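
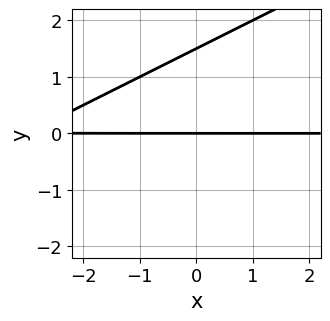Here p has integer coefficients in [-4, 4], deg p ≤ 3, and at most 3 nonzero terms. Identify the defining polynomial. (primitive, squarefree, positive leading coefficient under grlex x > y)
x*y - 2*y^2 + 3*y

(a) Degree: no degree-1 curve has this shape, so deg p = 2.
(b) From the axis intercepts and sections: it crosses the y-axis at the gridline y = 0; the visible x-axis segment lies entirely on the curve.
(c) Fitting integer coefficients to these (and the overall shape) gives p.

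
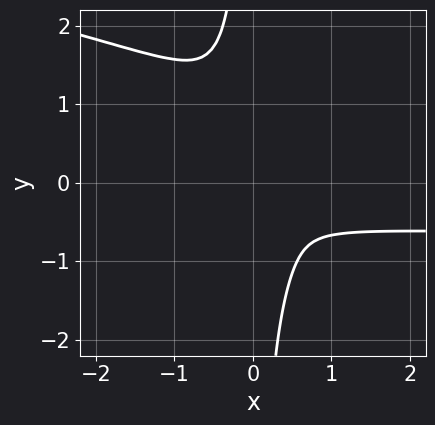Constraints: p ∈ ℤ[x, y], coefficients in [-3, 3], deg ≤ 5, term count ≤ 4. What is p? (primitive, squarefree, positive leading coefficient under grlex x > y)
deg p = 4.
The integer polynomial consistent with all of this is the stated p.

3*x*y^3 + 3*x^2*y + 2*x^2 + 2*y^2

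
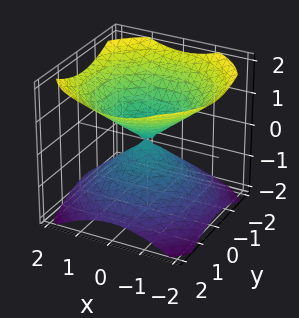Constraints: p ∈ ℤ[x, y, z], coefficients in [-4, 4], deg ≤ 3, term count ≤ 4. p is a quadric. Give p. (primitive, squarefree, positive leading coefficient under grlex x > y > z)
(a) The picture has 2 separate pieces.
(b) Degree: two nappes meeting at a single point; a quadric, so deg p = 2.
(c) Symmetries: mirror symmetry z ↦ −z ⇒ only even powers of z; the z-axis is an axis of rotation, so x and y enter only as x² + y².
(d) From the axis intercepts and sections: it meets the z-axis at z = 0 (among the integer gridlines); it meets the x-axis at x = 0 (among the integer gridlines).
(e) Putting this together gives p.

2*x^2 + 2*y^2 - 3*z^2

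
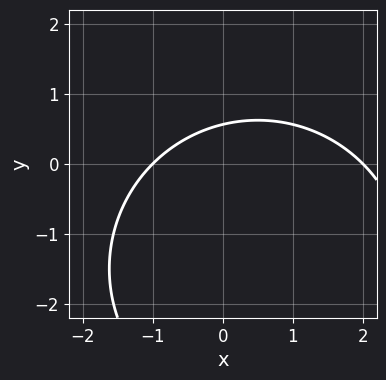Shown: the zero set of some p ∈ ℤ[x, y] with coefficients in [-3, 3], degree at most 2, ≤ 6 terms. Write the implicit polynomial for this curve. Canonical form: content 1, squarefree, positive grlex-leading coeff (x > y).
x^2 + y^2 - x + 3*y - 2

1. The degree is 2 — the shape is more complex than any degree-1 curve.
2. From the visible intercepts: among the integer gridlines, it crosses the x-axis at x ∈ {-1, 2}.
3. Solving for integer coefficients yields p as stated.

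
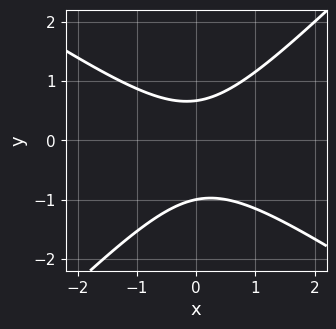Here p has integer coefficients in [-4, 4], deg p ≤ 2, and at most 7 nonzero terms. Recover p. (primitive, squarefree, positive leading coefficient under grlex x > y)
First, deg p = 2. The shape is more complex than any degree-1 curve.
Next, observable constraints: it crosses the y-axis at the gridline y = -1; no x-intercept at any integer in the box.
Finally, solving for integer coefficients yields p as stated.

2*x^2 + x*y - 3*y^2 - y + 2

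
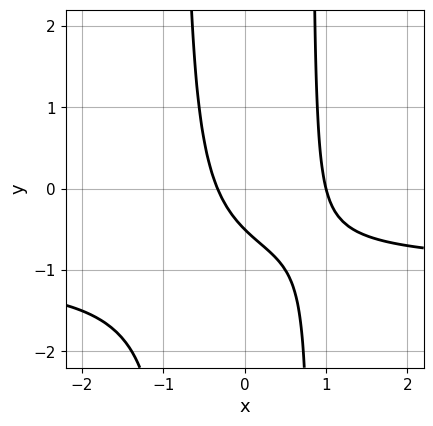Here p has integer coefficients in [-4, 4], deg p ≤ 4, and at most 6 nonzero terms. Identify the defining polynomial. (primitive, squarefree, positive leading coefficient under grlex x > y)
deg p = 3. A generic line meets the curve in up to 3 points.
From the axis intercepts and sections: it meets the x-axis at x = 1 (among the integer gridlines).
Putting this together gives p.

3*x^2*y + 3*x^2 - 2*x - 2*y - 1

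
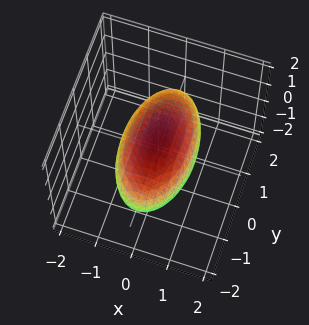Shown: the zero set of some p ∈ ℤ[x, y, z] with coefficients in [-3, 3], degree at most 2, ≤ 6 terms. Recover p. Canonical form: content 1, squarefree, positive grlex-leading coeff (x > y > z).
3*x^2 + y^2 + 3*z^2 - 3

1. Degree: bounded and convex; a quadric, so deg p = 2.
2. Symmetries: mirror symmetry y ↦ −y ⇒ only even powers of y; the x ↦ −x reflection is a symmetry, so x appears only in even powers; mirror symmetry z ↦ −z ⇒ only even powers of z.
3. From the axis intercepts and sections: among the integer gridlines, it crosses the z-axis at z ∈ {-1, 1}; among the integer gridlines, it crosses the x-axis at x ∈ {-1, 1}.
4. Together with the visible shape, these determine p as stated.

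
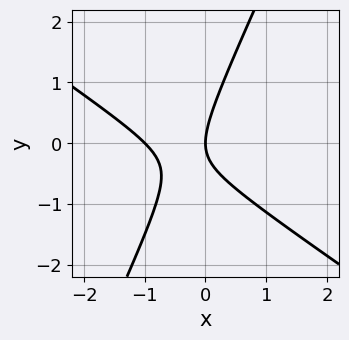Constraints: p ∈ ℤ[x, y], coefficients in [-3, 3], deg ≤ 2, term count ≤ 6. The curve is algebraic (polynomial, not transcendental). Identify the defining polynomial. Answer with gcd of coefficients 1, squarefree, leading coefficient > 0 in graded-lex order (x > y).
(a) Degree: no degree-1 curve has this shape, so deg p = 2.
(b) Reading off the gridlines: it crosses the y-axis at the gridline y = 0; the x-axis gridline crossings are at x ∈ {-1, 0}.
(c) These observations pin down the coefficients.

3*x^2 + 3*x*y - 2*y^2 + 3*x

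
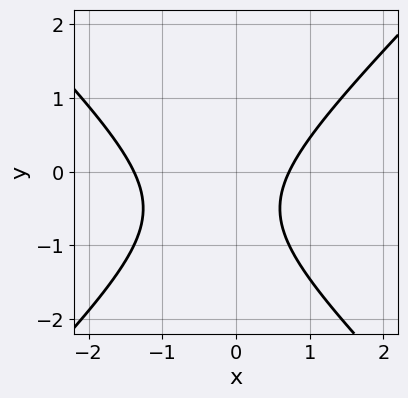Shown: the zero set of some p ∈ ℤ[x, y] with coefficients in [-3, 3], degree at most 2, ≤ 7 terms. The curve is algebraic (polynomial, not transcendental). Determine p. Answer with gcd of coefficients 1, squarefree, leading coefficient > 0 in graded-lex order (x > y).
3*x^2 - 3*y^2 + 2*x - 3*y - 3

(a) The degree is 2 — a generic line meets the curve in up to 2 points.
(b) Checking where it meets the axes: no y-intercept at any integer in the box.
(c) Together with the visible shape, these determine p as stated.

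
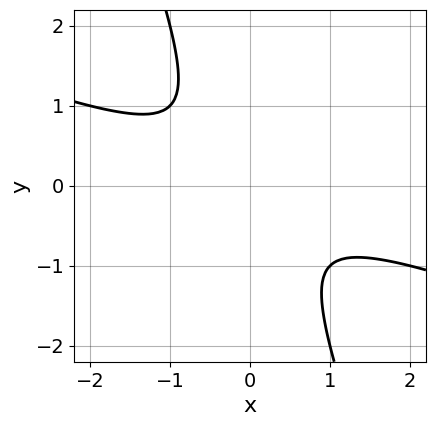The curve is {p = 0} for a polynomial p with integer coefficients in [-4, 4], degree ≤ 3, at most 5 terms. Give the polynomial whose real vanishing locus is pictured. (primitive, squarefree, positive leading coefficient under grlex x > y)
(a) deg p = 2. The shape is more complex than any degree-1 curve.
(b) Observable constraints: the curve avoids every integer y-axis point in the box; it misses every integer gridline on the x-axis.
(c) These observations pin down the coefficients.

x^2 + 3*x*y + y^2 + 1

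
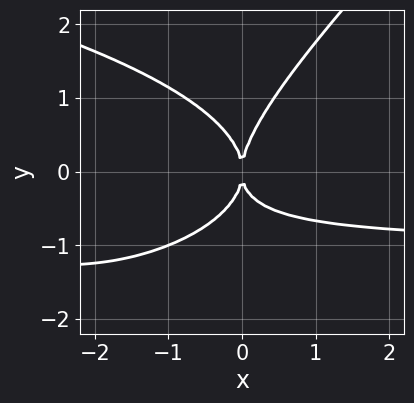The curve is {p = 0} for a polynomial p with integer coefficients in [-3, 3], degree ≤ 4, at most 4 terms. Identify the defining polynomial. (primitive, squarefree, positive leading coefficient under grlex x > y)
2*x*y^3 - 2*y^4 + 3*x^2*y + 3*x^2

Degree: a generic line meets the curve in up to 4 points, so deg p = 4.
Checking where it meets the axes: one x-axis crossing is at x = 0; one y-axis crossing is at y = 0.
Fitting integer coefficients to these (and the overall shape) gives p.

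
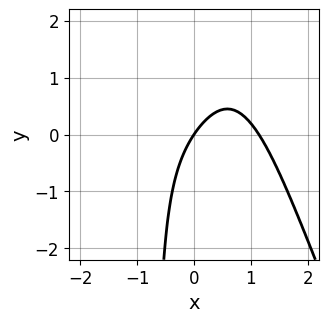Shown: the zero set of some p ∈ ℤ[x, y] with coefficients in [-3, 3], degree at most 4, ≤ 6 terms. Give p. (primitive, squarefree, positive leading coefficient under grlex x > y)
2*x^4 + x^3*y + 2*x*y - 3*x + 2*y

First, the degree is 4 — the shape is more complex than any degree-3 curve.
Next, from the axis intercepts and sections: one x-axis crossing is at x = 0; one y-axis crossing is at y = 0.
Finally, these observations pin down the coefficients.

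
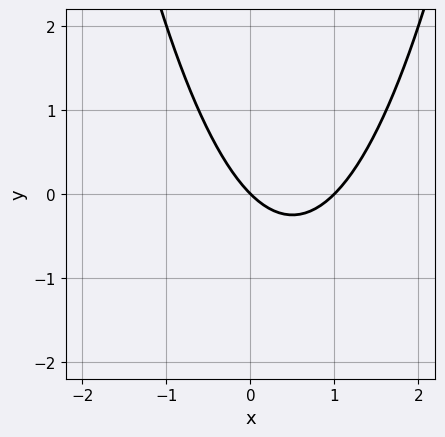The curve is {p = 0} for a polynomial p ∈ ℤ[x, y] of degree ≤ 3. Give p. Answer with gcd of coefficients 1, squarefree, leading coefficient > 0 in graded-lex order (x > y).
(a) deg p = 2.
(b) From the axis intercepts and sections: it meets the y-axis at y = 0 (among the integer gridlines); the x-axis gridline crossings are at x ∈ {0, 1}.
(c) Together with the visible shape, these determine p as stated.

x^2 - x - y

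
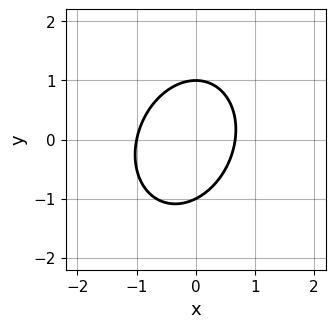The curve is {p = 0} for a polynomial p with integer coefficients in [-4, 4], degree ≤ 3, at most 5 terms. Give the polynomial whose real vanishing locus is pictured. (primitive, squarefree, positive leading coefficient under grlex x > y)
3*x^2 - x*y + 2*y^2 + x - 2

(a) The degree is 2 — no degree-1 curve has this shape.
(b) From the axis intercepts and sections: it meets the x-axis at x = -1 (among the integer gridlines); among the integer gridlines, it crosses the y-axis at y ∈ {-1, 1}.
(c) Fitting integer coefficients to these (and the overall shape) gives p.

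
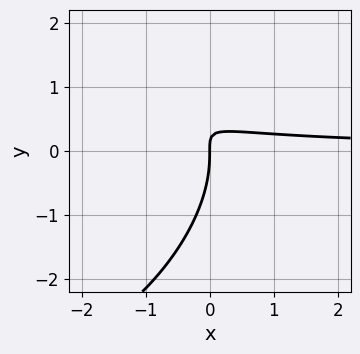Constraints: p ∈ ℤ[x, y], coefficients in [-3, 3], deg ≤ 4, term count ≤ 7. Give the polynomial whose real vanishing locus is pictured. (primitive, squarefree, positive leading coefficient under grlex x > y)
The degree is 3 — the shape is more complex than any degree-2 curve.
Checking where it meets the axes: it crosses the y-axis at the gridline y = 0; it crosses the x-axis at the gridline x = 0.
Fitting integer coefficients to these (and the overall shape) gives p.

x^2*y - x*y^2 + y^3 + 3*x*y - x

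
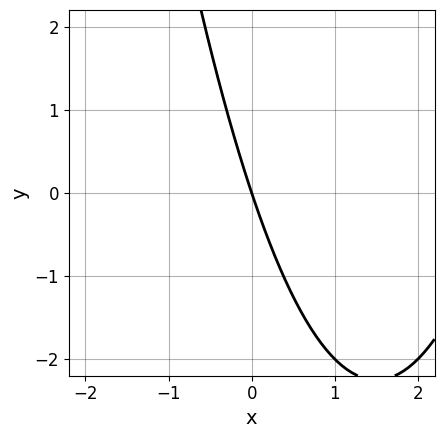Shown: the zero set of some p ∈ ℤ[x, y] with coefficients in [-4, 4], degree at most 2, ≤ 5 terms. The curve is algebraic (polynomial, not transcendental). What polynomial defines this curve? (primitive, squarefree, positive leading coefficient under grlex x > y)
x^2 - 3*x - y

First, degree: no degree-1 curve has this shape, so deg p = 2.
Next, from the visible intercepts: one y-axis crossing is at y = 0; one x-axis crossing is at x = 0.
Finally, solving for integer coefficients yields p as stated.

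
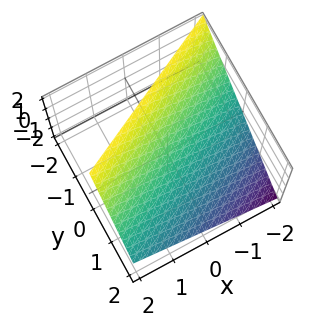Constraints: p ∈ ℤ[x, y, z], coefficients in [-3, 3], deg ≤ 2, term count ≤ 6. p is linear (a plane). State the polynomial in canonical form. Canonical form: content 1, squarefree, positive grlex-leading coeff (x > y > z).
(a) deg p = 1.
(b) Reading off the gridlines: it meets the x-axis at x = -2 (among the integer gridlines); it crosses the y-axis at the gridline y = 1; it crosses the z-axis at the gridline z = 1.
(c) Matching integer coefficients to the picture gives p.

x - 2*y - 2*z + 2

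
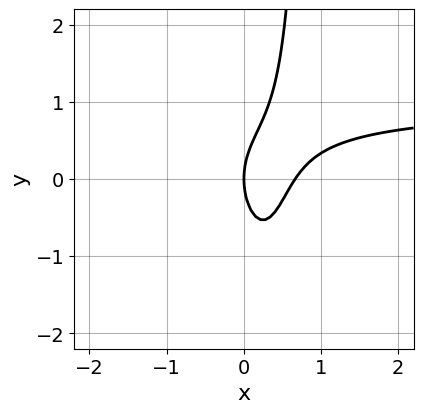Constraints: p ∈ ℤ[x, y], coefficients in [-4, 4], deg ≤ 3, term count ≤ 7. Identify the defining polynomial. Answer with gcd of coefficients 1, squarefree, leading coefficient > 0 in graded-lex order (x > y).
3*x^2*y + x*y^2 - 3*x^2 - y^2 + 2*x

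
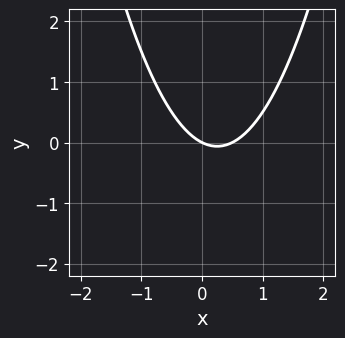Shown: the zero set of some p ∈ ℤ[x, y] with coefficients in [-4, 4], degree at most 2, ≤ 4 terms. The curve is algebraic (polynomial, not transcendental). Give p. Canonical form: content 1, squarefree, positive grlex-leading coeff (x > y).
2*x^2 - x - 2*y

Degree: no degree-1 curve has this shape, so deg p = 2.
Against the integer gridlines: it crosses the y-axis at the gridline y = 0; it meets the x-axis at x = 0 (among the integer gridlines).
Assembling these constraints gives the stated polynomial.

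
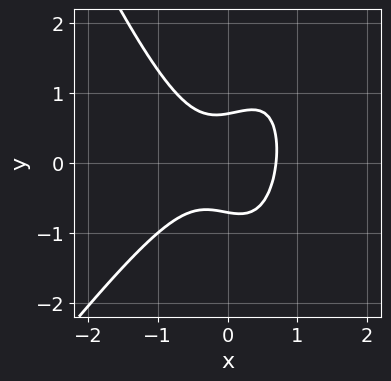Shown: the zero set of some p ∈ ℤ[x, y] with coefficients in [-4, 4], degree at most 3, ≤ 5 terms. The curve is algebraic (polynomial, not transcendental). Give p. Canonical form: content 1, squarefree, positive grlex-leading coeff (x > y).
First, degree: a generic line meets the curve in up to 3 points, so deg p = 3.
Finally, matching integer coefficients to the picture gives p.

3*x^3 - x^2*y - x*y^2 + 2*y^2 - 1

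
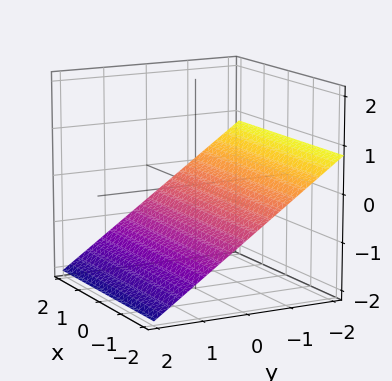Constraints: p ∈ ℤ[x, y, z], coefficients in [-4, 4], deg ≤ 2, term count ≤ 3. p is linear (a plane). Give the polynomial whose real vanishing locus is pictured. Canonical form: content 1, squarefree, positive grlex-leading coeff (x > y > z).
2*y + 3*z + 2

(a) The degree is 1 — the surface is flat (a plane).
(b) Against the integer gridlines: it misses every integer gridline on the x-axis; one y-axis crossing is at y = -1.
(c) Solving for integer coefficients yields p as stated.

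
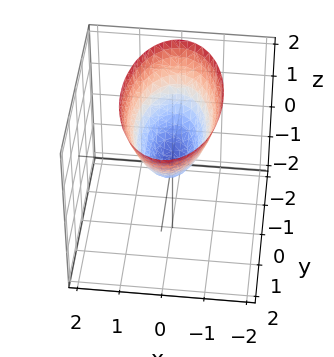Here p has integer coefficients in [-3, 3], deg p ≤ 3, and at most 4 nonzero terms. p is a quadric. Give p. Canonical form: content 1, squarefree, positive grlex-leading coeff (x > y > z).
3*x^2 + y^2 - 2*z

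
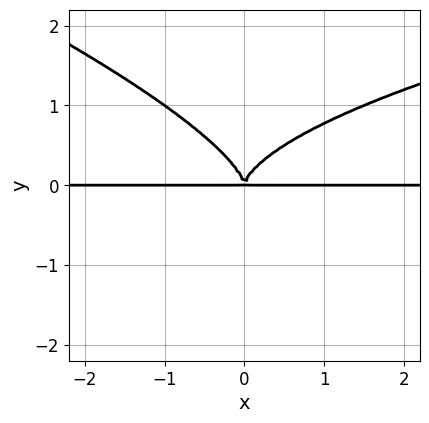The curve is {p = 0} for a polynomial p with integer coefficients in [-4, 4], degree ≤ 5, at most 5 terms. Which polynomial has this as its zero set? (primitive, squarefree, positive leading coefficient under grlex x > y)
x*y^3 + 3*y^4 - 2*x^2*y

1. The degree is 4 — no degree-3 curve has this shape.
2. From the visible intercepts: the visible x-axis segment lies entirely on the curve.
3. Matching integer coefficients to the picture gives p.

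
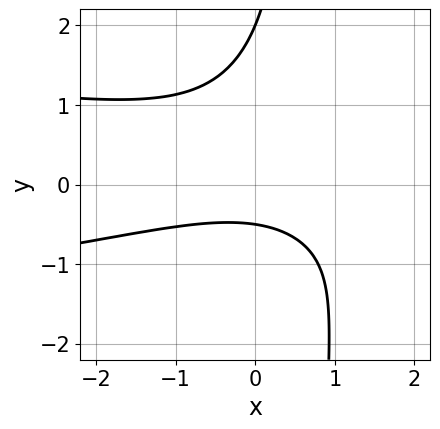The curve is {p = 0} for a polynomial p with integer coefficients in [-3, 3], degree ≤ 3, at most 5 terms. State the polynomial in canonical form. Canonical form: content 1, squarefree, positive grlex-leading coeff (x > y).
(a) deg p = 3.
(b) Observable constraints: the curve avoids every integer x-axis point in the box; it crosses the y-axis at the gridline y = 2.
(c) Together with the visible shape, these determine p as stated.

3*x*y^2 + x^2 - 2*y^2 + 3*y + 2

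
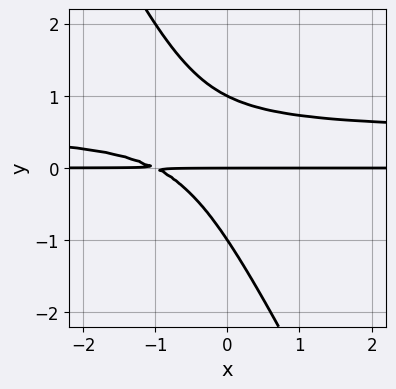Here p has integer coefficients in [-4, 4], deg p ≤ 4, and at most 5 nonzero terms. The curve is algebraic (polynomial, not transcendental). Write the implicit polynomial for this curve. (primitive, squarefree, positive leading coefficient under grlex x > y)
2*x*y^2 + y^3 - x*y - y

First, the degree is 3 — the shape is more complex than any degree-2 curve.
Next, from the axis intercepts and sections: the y-axis gridline crossings are at y ∈ {-1, 0, 1}; every point of the x-axis in the box is on the curve.
Finally, assembling these constraints gives the stated polynomial.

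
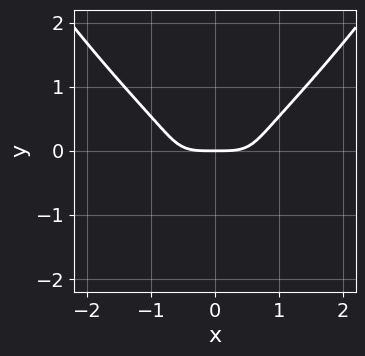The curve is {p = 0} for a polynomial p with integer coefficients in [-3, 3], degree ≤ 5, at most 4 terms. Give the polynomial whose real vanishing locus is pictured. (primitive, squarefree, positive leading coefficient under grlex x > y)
First, the degree is 4 — no degree-3 curve has this shape.
Next, symmetries: mirror symmetry x ↦ −x ⇒ only even powers of x.
Next, from the visible intercepts: one x-axis crossing is at x = 0; one y-axis crossing is at y = 0.
Finally, the integer polynomial consistent with all of this is the stated p.

x^4 - 3*y^3 - y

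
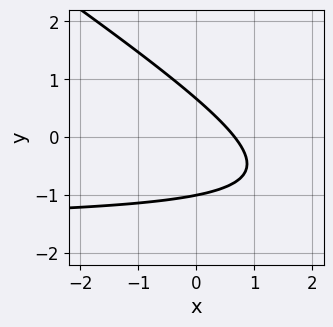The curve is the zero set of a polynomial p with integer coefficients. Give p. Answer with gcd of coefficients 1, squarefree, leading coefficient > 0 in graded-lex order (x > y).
First, the degree is 2 — no degree-1 curve has this shape.
Next, from the visible intercepts: it meets the y-axis at y = -1 (among the integer gridlines).
Finally, matching integer coefficients to the picture gives p.

2*x*y + 3*y^2 + 3*x + y - 2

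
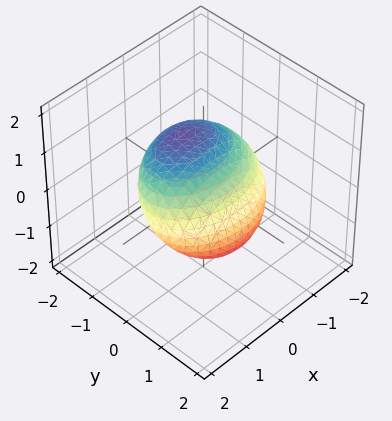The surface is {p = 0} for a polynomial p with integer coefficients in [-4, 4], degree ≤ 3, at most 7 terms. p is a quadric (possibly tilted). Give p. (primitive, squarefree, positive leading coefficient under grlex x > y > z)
x^2 + 2*y^2 + 2*y*z + 2*z^2 - 2

Degree: the shape is more complex than any degree-1 surface, so deg p = 2.
Checking where it meets the axes: the z-axis gridline crossings are at z ∈ {-1, 1}; among the integer gridlines, it crosses the y-axis at y ∈ {-1, 1}.
These observations pin down the coefficients.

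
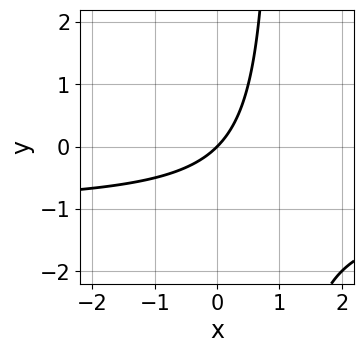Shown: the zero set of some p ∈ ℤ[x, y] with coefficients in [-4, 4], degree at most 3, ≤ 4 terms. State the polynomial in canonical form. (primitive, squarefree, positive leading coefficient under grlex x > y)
1. deg p = 2. A generic line meets the curve in up to 2 points.
2. Observable constraints: it crosses the x-axis at the gridline x = 0; it crosses the y-axis at the gridline y = 0.
3. Solving for integer coefficients yields p as stated.

x*y + x - y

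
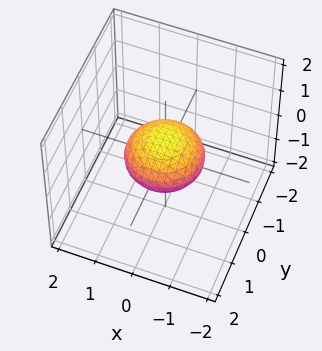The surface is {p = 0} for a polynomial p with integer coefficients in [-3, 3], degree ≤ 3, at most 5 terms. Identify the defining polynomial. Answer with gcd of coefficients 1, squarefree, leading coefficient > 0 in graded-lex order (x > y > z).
x^2 + y^2 + 2*z^2 - 1

Degree: a closed, bounded, convex surface; a quadric, so deg p = 2.
By symmetry, the z-axis is an axis of rotation, so x and y enter only as x² + y²; mirror symmetry z ↦ −z ⇒ only even powers of z.
Checking where it meets the axes: the y-axis gridline crossings are at y ∈ {-1, 1}; a circular section at z = 0 has radius exactly 1; the x-axis gridline crossings are at x ∈ {-1, 1}.
Matching integer coefficients to the picture gives p.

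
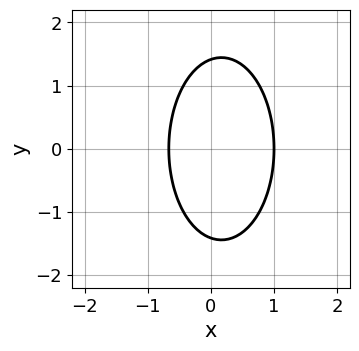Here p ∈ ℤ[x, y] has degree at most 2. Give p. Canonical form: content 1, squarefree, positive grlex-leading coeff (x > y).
First, degree: a generic line meets the curve in up to 2 points, so deg p = 2.
Then, symmetries: it's symmetric under y → −y, forcing even powers of y.
Next, reading off the gridlines: it meets the x-axis at x = 1 (among the integer gridlines).
Finally, fitting integer coefficients to these (and the overall shape) gives p.

3*x^2 + y^2 - x - 2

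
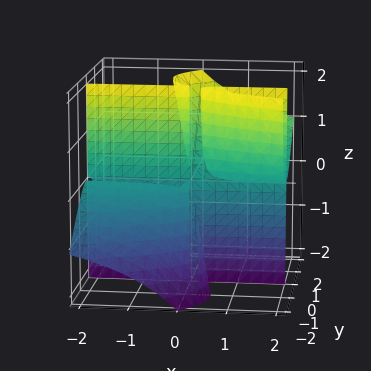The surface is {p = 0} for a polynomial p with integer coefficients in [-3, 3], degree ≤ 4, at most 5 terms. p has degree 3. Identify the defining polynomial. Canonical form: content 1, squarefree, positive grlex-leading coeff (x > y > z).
x*y*z - y^3 + y^2*z

First, I count 2 distinct pieces. Treating them together as one polynomial.
Next, deg p = 3. A generic line meets the surface in up to 3 points.
Next, observable constraints: every point of the z-axis in the box is on the surface; the visible x-axis segment lies entirely on the surface; it crosses the y-axis at the gridline y = 0.
Finally, solving for integer coefficients yields p as stated.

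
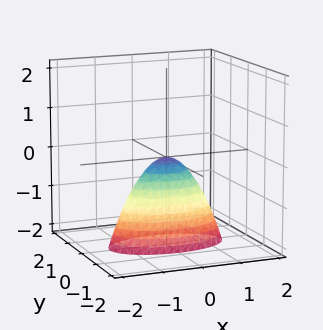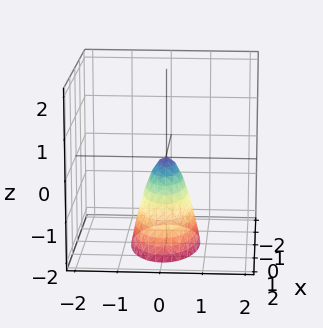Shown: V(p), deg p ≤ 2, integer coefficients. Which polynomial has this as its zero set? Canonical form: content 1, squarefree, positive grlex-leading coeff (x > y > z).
First, the degree is 2 — a single bowl opening along one axis; a quadric.
Then, symmetries: the x ↦ −x reflection is a symmetry, so x appears only in even powers; it's symmetric under y → −y, forcing even powers of y.
Next, from the visible intercepts: it crosses the x-axis at the gridline x = 0; it meets the z-axis at z = 0 (among the integer gridlines); it meets the y-axis at y = 0 (among the integer gridlines).
Finally, the integer polynomial consistent with all of this is the stated p.

x^2 + 3*y^2 + z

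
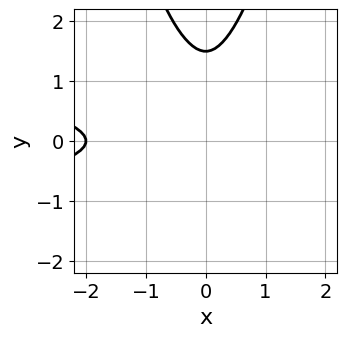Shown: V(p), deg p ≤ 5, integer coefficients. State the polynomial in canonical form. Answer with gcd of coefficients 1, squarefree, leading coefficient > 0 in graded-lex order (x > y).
3*x^2*y^2 + x^3 - 2*y^3 + 2*x^2 + 3*y^2

1. Degree: no degree-3 curve has this shape, so deg p = 4.
2. Against the integer gridlines: it meets the x-axis at x = -2 (among the integer gridlines).
3. These observations pin down the coefficients.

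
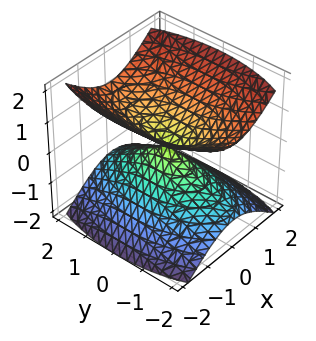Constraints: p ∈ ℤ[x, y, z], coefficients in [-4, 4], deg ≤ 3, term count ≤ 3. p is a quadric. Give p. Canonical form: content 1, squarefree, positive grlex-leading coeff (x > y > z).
First, I count 2 distinct pieces. Treating them together as one polynomial.
Then, deg p = 2. A double cone through the origin; a quadric.
Next, symmetries: the x ↦ −x reflection is a symmetry, so x appears only in even powers; mirror symmetry y ↦ −y ⇒ only even powers of y; mirror symmetry z ↦ −z ⇒ only even powers of z.
Then, against the integer gridlines: it crosses the x-axis at the gridline x = 0; one y-axis crossing is at y = 0; it meets the z-axis at z = 0 (among the integer gridlines).
Finally, the integer polynomial consistent with all of this is the stated p.

3*x^2 + y^2 - 3*z^2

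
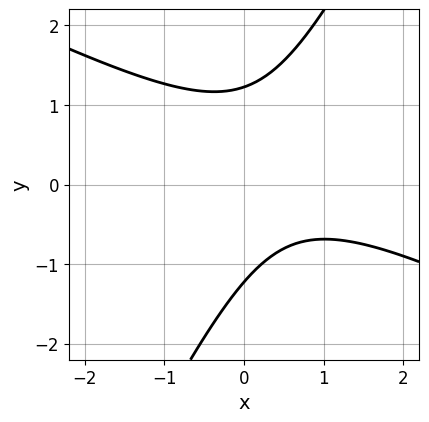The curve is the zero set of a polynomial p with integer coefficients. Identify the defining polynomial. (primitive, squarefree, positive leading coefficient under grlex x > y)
(a) The degree is 2 — the shape is more complex than any degree-1 curve.
(b) From the visible intercepts: it misses every integer gridline on the x-axis.
(c) Putting this together gives p.

2*x^2 + 3*x*y - 2*y^2 - 2*x + 3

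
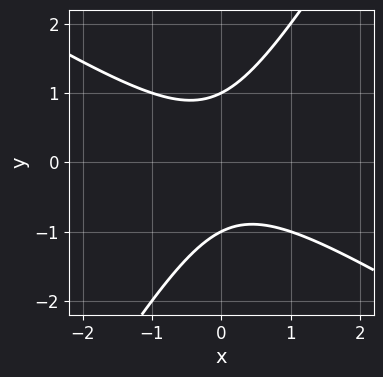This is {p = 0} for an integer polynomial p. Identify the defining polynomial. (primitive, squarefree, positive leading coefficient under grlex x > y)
deg p = 2. A generic line meets the curve in up to 2 points.
Checking where it meets the axes: the y-axis gridline crossings are at y ∈ {-1, 1}; the curve avoids every integer x-axis point in the box.
Together with the visible shape, these determine p as stated.

x^2 + x*y - y^2 + 1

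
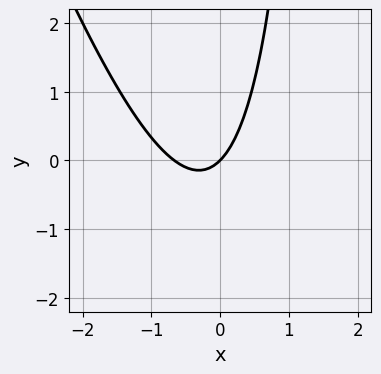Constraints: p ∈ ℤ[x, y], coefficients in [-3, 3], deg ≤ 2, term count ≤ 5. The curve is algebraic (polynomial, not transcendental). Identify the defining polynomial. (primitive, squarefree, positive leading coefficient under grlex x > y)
3*x^2 + x*y + 2*x - 2*y

The degree is 2 — a generic line meets the curve in up to 2 points.
Observable constraints: it meets the y-axis at y = 0 (among the integer gridlines); it meets the x-axis at x = 0 (among the integer gridlines).
The integer polynomial consistent with all of this is the stated p.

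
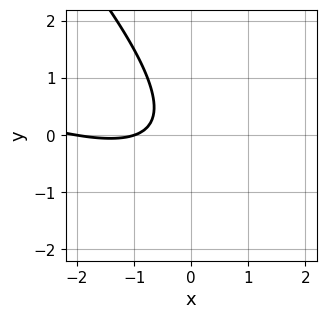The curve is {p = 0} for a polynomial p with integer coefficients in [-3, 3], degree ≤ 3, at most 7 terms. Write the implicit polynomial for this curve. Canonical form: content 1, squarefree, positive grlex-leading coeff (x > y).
x^2 + 3*x*y + 2*y^2 + 3*x + 2

(a) deg p = 2. The shape is more complex than any degree-1 curve.
(b) Against the integer gridlines: among the integer gridlines, it crosses the x-axis at x ∈ {-2, -1}; it misses every integer gridline on the y-axis.
(c) These observations pin down the coefficients.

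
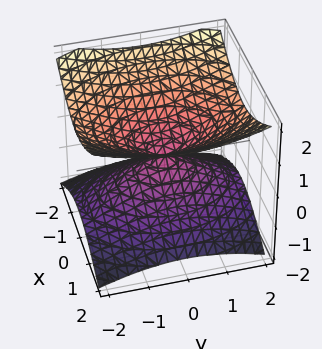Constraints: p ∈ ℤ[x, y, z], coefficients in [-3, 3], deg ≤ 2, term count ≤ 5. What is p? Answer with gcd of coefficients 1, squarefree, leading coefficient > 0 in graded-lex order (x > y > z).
2*x^2 + y^2 - 3*z^2

(a) deg p = 2. Two nappes meeting at a single point; a quadric.
(b) Symmetries: mirror symmetry x ↦ −x ⇒ only even powers of x; the y ↦ −y reflection is a symmetry, so y appears only in even powers; mirror symmetry z ↦ −z ⇒ only even powers of z.
(c) Reading off the gridlines: one y-axis crossing is at y = 0; one z-axis crossing is at z = 0; it crosses the x-axis at the gridline x = 0.
(d) Matching integer coefficients to the picture gives p.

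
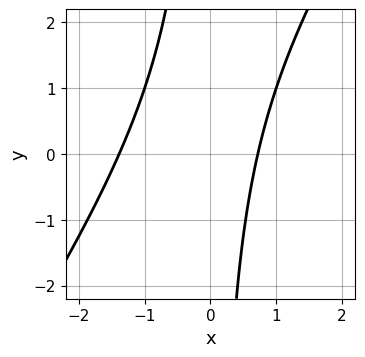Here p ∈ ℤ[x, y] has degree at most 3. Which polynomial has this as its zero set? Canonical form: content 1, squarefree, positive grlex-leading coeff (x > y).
deg p = 2. The shape is more complex than any degree-1 curve.
Checking where it meets the axes: no y-intercept at any integer in the box.
Together with the visible shape, these determine p as stated.

3*x^2 - 2*x*y + 2*x - 3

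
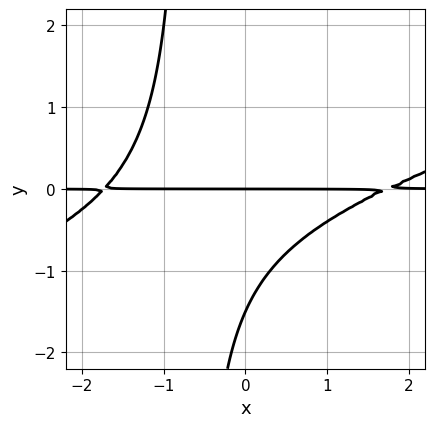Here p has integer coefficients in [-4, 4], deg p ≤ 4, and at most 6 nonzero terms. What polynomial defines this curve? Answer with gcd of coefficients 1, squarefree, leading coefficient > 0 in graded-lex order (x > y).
x^2*y - 3*x*y^2 - 2*y^2 - 3*y

First, degree: no degree-2 curve has this shape, so deg p = 3.
Next, reading off the gridlines: it crosses the y-axis at the gridline y = 0; every point of the x-axis in the box is on the curve.
Finally, together with the visible shape, these determine p as stated.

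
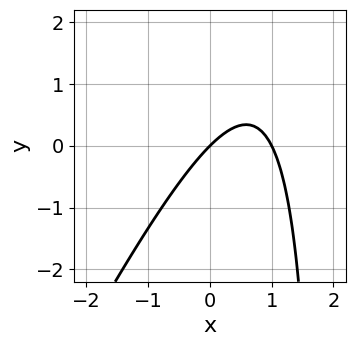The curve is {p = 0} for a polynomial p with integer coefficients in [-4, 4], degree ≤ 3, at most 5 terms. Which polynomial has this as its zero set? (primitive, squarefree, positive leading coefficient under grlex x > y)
The degree is 2 — no degree-1 curve has this shape.
Reading off the gridlines: one y-axis crossing is at y = 0; among the integer gridlines, it crosses the x-axis at x ∈ {0, 1}.
The integer polynomial consistent with all of this is the stated p.

2*x^2 - x*y - 2*x + 2*y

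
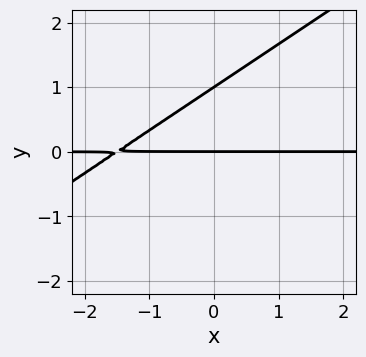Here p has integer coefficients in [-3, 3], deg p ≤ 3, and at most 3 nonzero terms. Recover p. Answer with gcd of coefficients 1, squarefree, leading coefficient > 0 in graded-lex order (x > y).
(a) The degree is 2 — a generic line meets the curve in up to 2 points.
(b) Observable constraints: every point of the x-axis in the box is on the curve; among the integer gridlines, it crosses the y-axis at y ∈ {0, 1}.
(c) Matching integer coefficients to the picture gives p.

2*x*y - 3*y^2 + 3*y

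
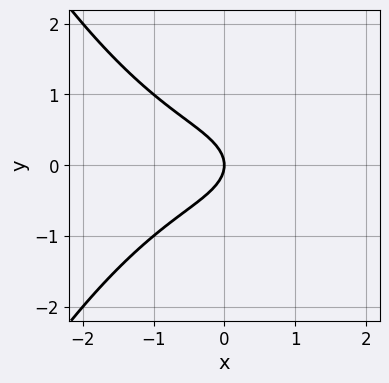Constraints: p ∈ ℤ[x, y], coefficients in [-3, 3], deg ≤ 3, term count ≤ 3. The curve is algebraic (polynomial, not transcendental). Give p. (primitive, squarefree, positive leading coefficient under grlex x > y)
x^3 + 3*y^2 + 2*x

First, the degree is 3 — no degree-2 curve has this shape.
Then, symmetries: the y ↦ −y reflection is a symmetry, so y appears only in even powers.
Then, observable constraints: one x-axis crossing is at x = 0; one y-axis crossing is at y = 0.
Finally, the integer polynomial consistent with all of this is the stated p.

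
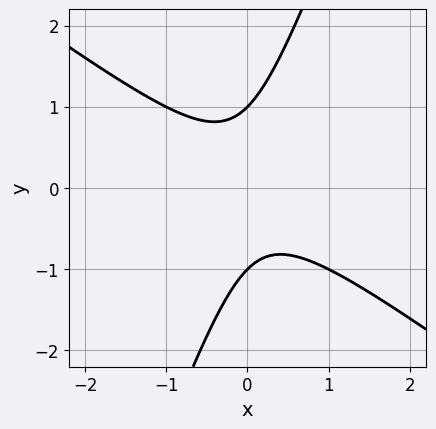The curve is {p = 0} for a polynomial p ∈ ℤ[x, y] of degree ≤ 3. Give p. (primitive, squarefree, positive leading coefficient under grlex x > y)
2*x^2 + 2*x*y - y^2 + 1

First, degree: the shape is more complex than any degree-1 curve, so deg p = 2.
Next, from the visible intercepts: the y-axis gridline crossings are at y ∈ {-1, 1}; no x-intercept at any integer in the box.
Finally, assembling these constraints gives the stated polynomial.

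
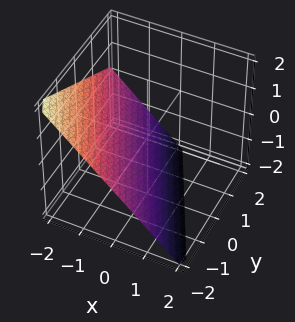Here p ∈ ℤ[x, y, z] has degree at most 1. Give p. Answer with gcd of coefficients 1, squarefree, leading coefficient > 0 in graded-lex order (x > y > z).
(a) deg p = 1. The surface is flat (a plane).
(b) Against the integer gridlines: it crosses the z-axis at the gridline z = -1; it crosses the x-axis at the gridline x = -1; it meets the y-axis at y = -2 (among the integer gridlines).
(c) The integer polynomial consistent with all of this is the stated p.

2*x + y + 2*z + 2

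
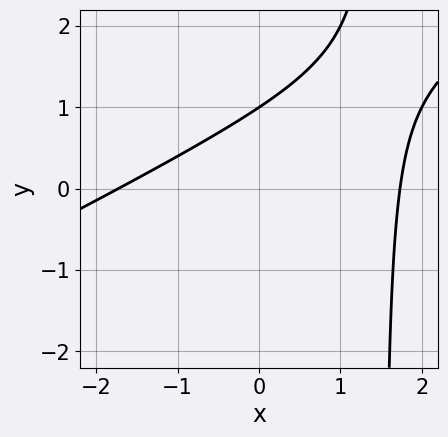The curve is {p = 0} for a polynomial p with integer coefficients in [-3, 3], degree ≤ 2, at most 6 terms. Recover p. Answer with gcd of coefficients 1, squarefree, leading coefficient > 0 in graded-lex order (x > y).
1. Degree: no degree-1 curve has this shape, so deg p = 2.
2. Checking where it meets the axes: one y-axis crossing is at y = 1.
3. The integer polynomial consistent with all of this is the stated p.

x^2 - 2*x*y + 3*y - 3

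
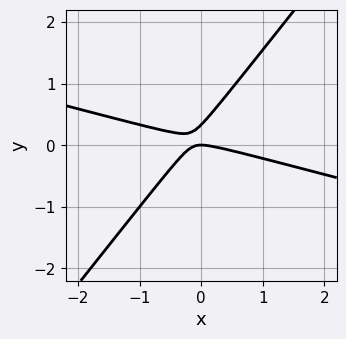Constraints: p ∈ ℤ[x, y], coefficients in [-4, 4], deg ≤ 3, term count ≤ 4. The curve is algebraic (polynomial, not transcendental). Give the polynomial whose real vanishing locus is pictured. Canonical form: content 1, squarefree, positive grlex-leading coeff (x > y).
deg p = 2.
Observable constraints: it meets the y-axis at y = 0 (among the integer gridlines); it crosses the x-axis at the gridline x = 0.
Assembling these constraints gives the stated polynomial.

x^2 + 3*x*y - 3*y^2 + y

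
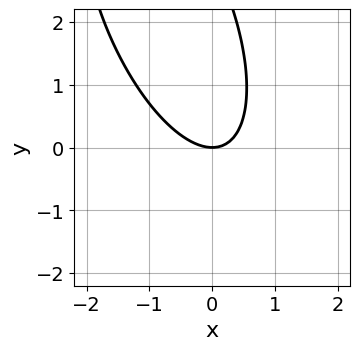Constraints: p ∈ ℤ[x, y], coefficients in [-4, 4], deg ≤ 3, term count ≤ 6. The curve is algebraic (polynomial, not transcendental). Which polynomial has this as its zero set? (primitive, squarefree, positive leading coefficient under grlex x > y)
3*x^2 + 2*x*y + y^2 - 3*y

(a) The degree is 2 — the shape is more complex than any degree-1 curve.
(b) Reading off the gridlines: one y-axis crossing is at y = 0; it meets the x-axis at x = 0 (among the integer gridlines).
(c) Assembling these constraints gives the stated polynomial.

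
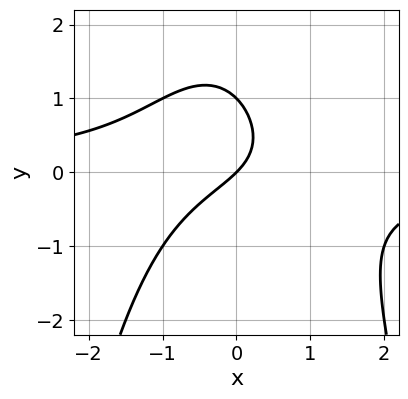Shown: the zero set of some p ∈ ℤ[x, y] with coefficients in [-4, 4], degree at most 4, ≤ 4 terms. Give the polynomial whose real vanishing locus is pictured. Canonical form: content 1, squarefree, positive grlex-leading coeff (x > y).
Degree: no degree-2 curve has this shape, so deg p = 3.
Checking where it meets the axes: it crosses the x-axis at the gridline x = 0; the y-axis gridline crossings are at y ∈ {0, 1}.
Putting this together gives p.

x^2*y + y^2 + x - y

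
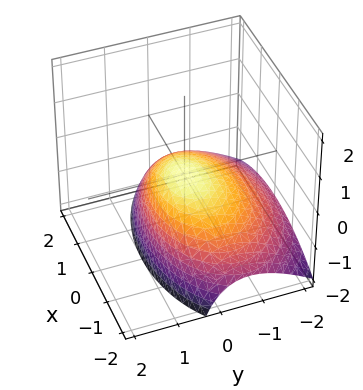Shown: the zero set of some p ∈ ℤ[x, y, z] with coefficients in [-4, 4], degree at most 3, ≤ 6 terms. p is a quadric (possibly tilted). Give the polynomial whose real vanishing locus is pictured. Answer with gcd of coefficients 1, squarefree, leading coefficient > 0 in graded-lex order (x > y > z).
x^2 + 2*y^2 - 2*y*z + 3*z

deg p = 2. No degree-1 surface has this shape.
Checking where it meets the axes: it meets the z-axis at z = 0 (among the integer gridlines); it meets the y-axis at y = 0 (among the integer gridlines); it crosses the x-axis at the gridline x = 0.
Together with the visible shape, these determine p as stated.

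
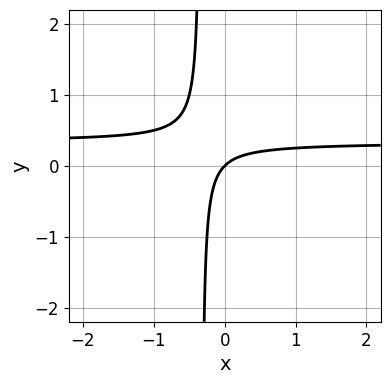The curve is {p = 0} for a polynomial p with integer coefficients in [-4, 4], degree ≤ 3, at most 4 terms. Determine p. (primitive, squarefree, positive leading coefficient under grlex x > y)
3*x*y - x + y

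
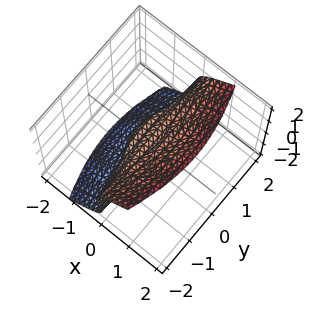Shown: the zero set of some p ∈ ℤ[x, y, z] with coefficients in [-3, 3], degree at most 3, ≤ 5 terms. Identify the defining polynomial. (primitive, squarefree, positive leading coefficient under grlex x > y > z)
First, degree: the shape is more complex than any degree-2 surface, so deg p = 3.
Then, from the axis intercepts and sections: every point of the y-axis in the box is on the surface; one z-axis crossing is at z = 0; it crosses the x-axis at the gridline x = 0.
Finally, together with the visible shape, these determine p as stated.

3*x^3 + 2*x*y^2 + 2*x*z^2 - 3*z^3 + 2*z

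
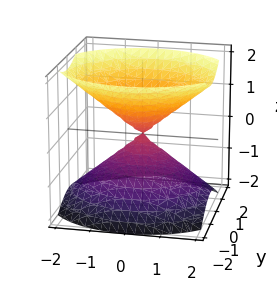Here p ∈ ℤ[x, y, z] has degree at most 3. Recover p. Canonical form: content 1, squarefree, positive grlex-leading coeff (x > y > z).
First, there are 2 components. They look like related sheets of one shape, so recover p as a whole.
Then, the degree is 2 — two nappes meeting at a single point; a quadric.
Then, symmetries: mirror symmetry z ↦ −z ⇒ only even powers of z; it's symmetric under y → −y, forcing even powers of y; the x ↦ −x reflection is a symmetry, so x appears only in even powers.
Then, from the visible intercepts: one y-axis crossing is at y = 0; it crosses the x-axis at the gridline x = 0; one z-axis crossing is at z = 0.
Finally, these observations pin down the coefficients.

2*x^2 + 3*y^2 - 3*z^2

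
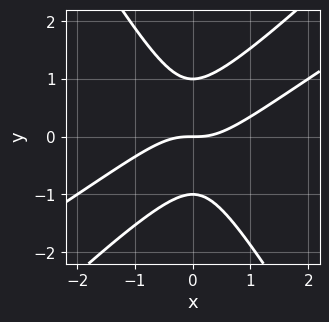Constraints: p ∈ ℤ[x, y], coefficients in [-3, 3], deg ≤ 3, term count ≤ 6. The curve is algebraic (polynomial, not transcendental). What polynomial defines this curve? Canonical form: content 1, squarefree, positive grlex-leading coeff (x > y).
x^3 - 2*x^2*y + y^3 - y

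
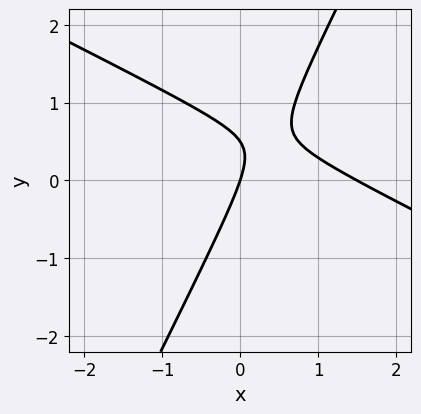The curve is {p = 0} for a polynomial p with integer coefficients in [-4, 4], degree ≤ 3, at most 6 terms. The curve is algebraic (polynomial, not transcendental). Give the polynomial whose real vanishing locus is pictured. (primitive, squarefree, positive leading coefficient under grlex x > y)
2*x^2 + 3*x*y - 2*y^2 - 3*x + y

(a) Degree: no degree-1 curve has this shape, so deg p = 2.
(b) From the visible intercepts: one y-axis crossing is at y = 0; it meets the x-axis at x = 0 (among the integer gridlines).
(c) Matching integer coefficients to the picture gives p.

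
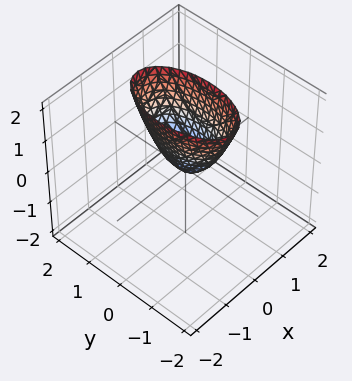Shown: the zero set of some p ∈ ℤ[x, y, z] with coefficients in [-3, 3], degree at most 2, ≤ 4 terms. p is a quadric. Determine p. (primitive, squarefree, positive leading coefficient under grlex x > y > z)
First, deg p = 2. A single bowl opening along one axis; a quadric.
Next, symmetries: mirror symmetry y ↦ −y ⇒ only even powers of y; it's symmetric under x → −x, forcing even powers of x.
Then, from the axis intercepts and sections: it meets the y-axis at y = 0 (among the integer gridlines); it meets the x-axis at x = 0 (among the integer gridlines).
Finally, matching integer coefficients to the picture gives p.

3*x^2 + y^2 - z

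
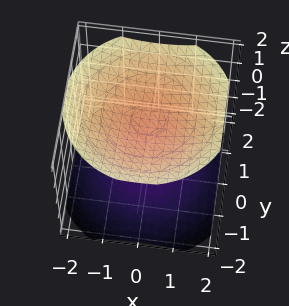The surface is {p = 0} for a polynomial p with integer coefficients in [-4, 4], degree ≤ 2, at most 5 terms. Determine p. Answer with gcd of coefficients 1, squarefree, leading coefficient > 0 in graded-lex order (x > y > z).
x^2 + y^2 - 2*z^2 + 3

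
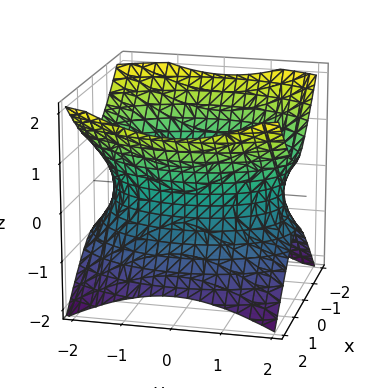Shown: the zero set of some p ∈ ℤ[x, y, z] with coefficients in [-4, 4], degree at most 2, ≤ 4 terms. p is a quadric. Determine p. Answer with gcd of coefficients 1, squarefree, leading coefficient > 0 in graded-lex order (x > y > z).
(a) Degree: one connected sheet with a waist; a quadric, so deg p = 2.
(b) Symmetries: it's symmetric under y → −y, forcing even powers of y; mirror symmetry x ↦ −x ⇒ only even powers of x; mirror symmetry z ↦ −z ⇒ only even powers of z.
(c) Reading off the gridlines: it misses every integer gridline on the z-axis.
(d) Assembling these constraints gives the stated polynomial.

2*x^2 + y^2 - 2*z^2 - 3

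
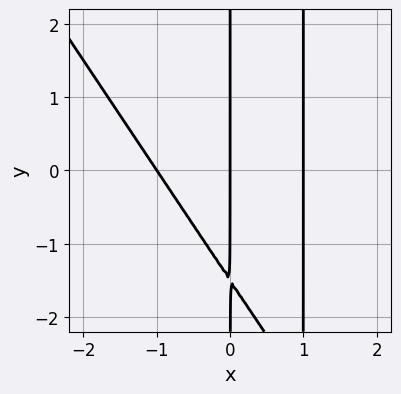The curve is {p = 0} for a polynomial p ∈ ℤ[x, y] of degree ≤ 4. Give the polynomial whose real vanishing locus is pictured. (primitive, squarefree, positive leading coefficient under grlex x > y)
3*x^3 + 2*x^2*y - 2*x*y - 3*x

(a) deg p = 3.
(b) Reading off the gridlines: every point of the y-axis in the box is on the curve; among the integer gridlines, it crosses the x-axis at x ∈ {-1, 0, 1}.
(c) Together with the visible shape, these determine p as stated.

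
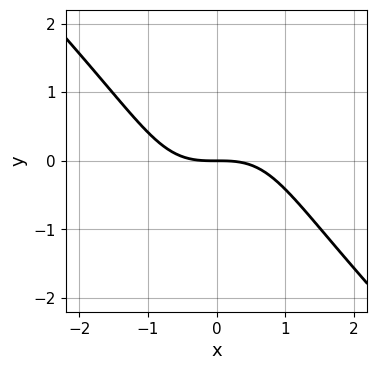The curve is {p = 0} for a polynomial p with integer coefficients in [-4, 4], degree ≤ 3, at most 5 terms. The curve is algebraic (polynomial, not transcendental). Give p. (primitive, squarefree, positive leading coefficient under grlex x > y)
x^3 - x*y^2 + 2*y

First, deg p = 3. The shape is more complex than any degree-2 curve.
Then, from the visible intercepts: one x-axis crossing is at x = 0; it meets the y-axis at y = 0 (among the integer gridlines).
Finally, putting this together gives p.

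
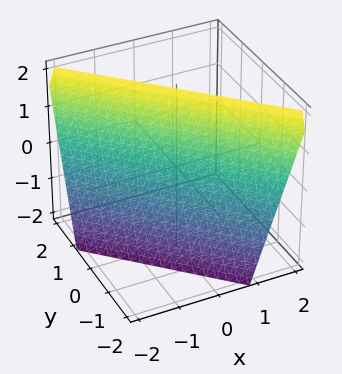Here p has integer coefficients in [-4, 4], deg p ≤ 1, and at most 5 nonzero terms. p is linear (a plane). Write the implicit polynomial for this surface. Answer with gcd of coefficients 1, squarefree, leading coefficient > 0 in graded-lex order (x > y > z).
3*x + 3*y - z + 2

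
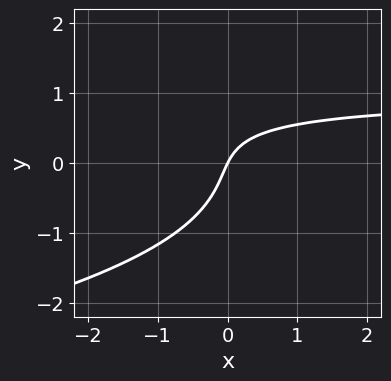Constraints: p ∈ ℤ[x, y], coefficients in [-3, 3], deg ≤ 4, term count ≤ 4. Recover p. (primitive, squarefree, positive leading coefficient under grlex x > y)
2*y^3 + 2*x*y - 2*x + y

(a) Degree: the shape is more complex than any degree-2 curve, so deg p = 3.
(b) Against the integer gridlines: one y-axis crossing is at y = 0; it meets the x-axis at x = 0 (among the integer gridlines).
(c) Fitting integer coefficients to these (and the overall shape) gives p.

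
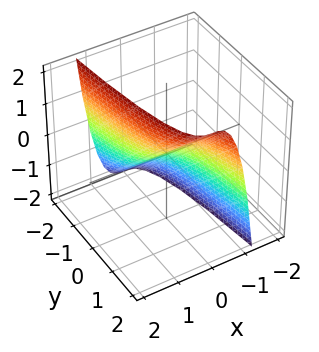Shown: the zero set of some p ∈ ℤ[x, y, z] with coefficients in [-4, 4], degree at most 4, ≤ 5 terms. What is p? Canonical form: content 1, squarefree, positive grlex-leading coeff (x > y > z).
First, degree: no degree-2 surface has this shape, so deg p = 3.
Next, reading off the gridlines: one x-axis crossing is at x = 0; it meets the z-axis at z = 0 (among the integer gridlines).
Finally, the integer polynomial consistent with all of this is the stated p.

2*x^3 + y - z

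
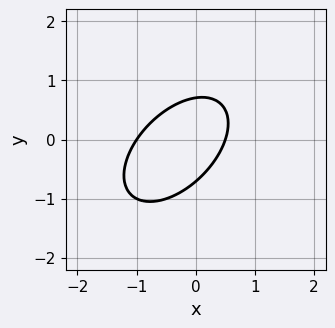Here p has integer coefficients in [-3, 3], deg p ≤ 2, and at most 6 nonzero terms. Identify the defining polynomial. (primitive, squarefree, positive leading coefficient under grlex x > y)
2*x^2 - 2*x*y + 2*y^2 + x - 1

The degree is 2 — a generic line meets the curve in up to 2 points.
From the axis intercepts and sections: it crosses the x-axis at the gridline x = -1.
Putting this together gives p.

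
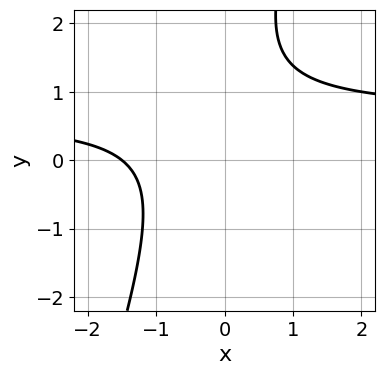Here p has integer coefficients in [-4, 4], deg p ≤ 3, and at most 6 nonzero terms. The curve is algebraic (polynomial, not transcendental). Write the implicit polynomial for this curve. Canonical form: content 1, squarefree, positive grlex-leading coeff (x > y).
1. The degree is 2 — a generic line meets the curve in up to 2 points.
2. From the axis intercepts and sections: the curve avoids every integer y-axis point in the box.
3. Fitting integer coefficients to these (and the overall shape) gives p.

3*x*y - y^2 - 2*x + 2*y - 3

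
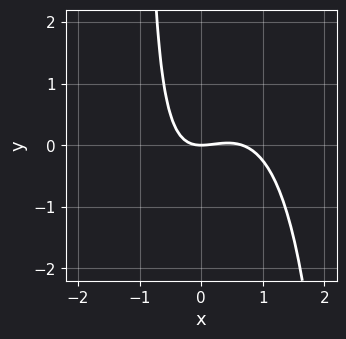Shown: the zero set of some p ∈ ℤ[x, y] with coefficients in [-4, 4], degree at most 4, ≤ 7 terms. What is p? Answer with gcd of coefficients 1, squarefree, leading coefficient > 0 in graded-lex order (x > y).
1. deg p = 3. No degree-2 curve has this shape.
2. Observable constraints: one x-axis crossing is at x = 0; it meets the y-axis at y = 0 (among the integer gridlines).
3. Together with the visible shape, these determine p as stated.

3*x^3 - x^2*y - 2*x^2 + 2*x*y + 3*y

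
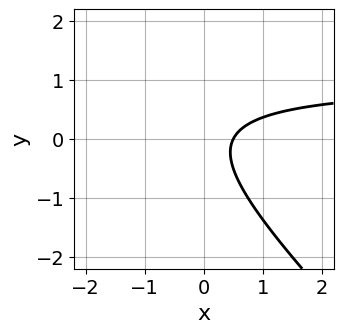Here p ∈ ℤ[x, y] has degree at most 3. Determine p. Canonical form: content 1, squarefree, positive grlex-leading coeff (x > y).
2*x*y + 2*y^2 - 2*x + 1

(a) Degree: the shape is more complex than any degree-1 curve, so deg p = 2.
(b) Against the integer gridlines: no y-intercept at any integer in the box.
(c) Together with the visible shape, these determine p as stated.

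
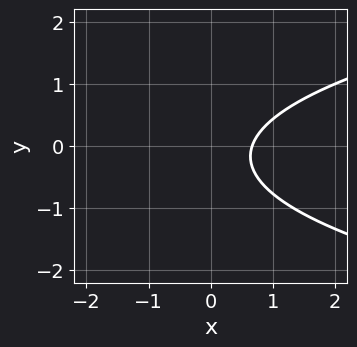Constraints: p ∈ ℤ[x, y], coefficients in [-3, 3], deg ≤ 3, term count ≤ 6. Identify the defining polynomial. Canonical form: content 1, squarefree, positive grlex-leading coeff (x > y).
The degree is 2 — a generic line meets the curve in up to 2 points.
From the visible intercepts: no y-intercept at any integer in the box.
Fitting integer coefficients to these (and the overall shape) gives p.

3*y^2 - 3*x + y + 2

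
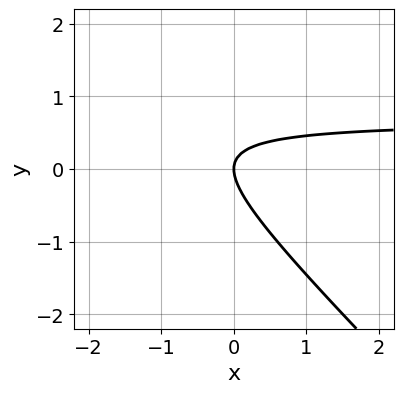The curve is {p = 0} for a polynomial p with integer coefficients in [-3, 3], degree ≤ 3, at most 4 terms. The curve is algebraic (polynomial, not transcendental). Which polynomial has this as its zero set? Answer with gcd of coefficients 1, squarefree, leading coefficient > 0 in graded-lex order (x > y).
deg p = 2. A generic line meets the curve in up to 2 points.
Observable constraints: one y-axis crossing is at y = 0; it crosses the x-axis at the gridline x = 0.
These observations pin down the coefficients.

3*x*y + 3*y^2 - 2*x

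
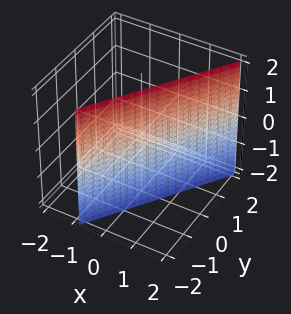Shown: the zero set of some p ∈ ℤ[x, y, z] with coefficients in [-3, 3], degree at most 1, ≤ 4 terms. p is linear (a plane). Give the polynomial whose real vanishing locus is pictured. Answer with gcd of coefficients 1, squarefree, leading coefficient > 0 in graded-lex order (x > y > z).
3*x - 2*y - 2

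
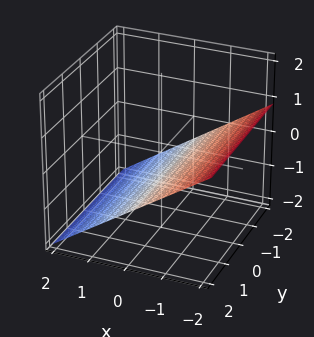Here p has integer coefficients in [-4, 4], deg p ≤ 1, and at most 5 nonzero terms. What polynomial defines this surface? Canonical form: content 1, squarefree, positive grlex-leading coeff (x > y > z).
deg p = 1. The surface is flat (a plane).
Against the integer gridlines: one x-axis crossing is at x = -1; no y-intercept at any integer in the box.
The integer polynomial consistent with all of this is the stated p.

2*x + 3*z + 2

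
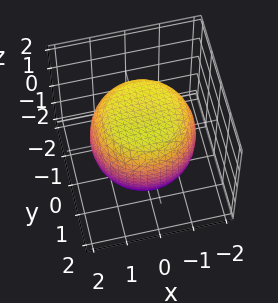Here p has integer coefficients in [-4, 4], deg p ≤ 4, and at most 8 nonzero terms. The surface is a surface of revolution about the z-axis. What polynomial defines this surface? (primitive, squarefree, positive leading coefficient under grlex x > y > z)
x^4 + 2*x^2*y^2 + y^4 - x^2 - y^2 + 2*z^2 - 3

First, the degree is 4 — a generic line meets the surface in up to 4 points.
Then, symmetries: rotational symmetry about the z-axis ⇒ p depends on x, y only through x² + y².
Then, from the visible intercepts: a circular section at z = 1 has radius between 1 and 2.
Finally, assembling these constraints gives the stated polynomial.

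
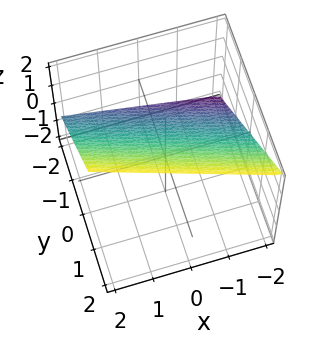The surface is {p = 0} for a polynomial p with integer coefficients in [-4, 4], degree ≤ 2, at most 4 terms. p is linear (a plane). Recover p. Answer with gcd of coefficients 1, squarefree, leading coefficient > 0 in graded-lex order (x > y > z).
x + 3*y - 3*z + 2

(a) Degree: every cross-section is a straight line — this is a plane, so deg p = 1.
(b) From the visible intercepts: one x-axis crossing is at x = -2.
(c) Solving for integer coefficients yields p as stated.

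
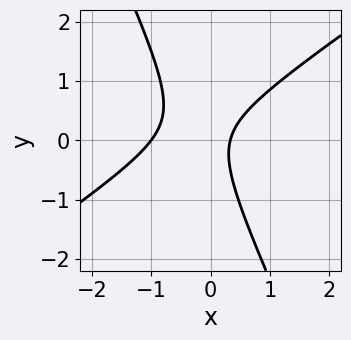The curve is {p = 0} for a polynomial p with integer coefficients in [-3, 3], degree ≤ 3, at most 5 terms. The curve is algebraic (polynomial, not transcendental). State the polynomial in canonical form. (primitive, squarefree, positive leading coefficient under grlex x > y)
3*x^2 - 3*x*y - 2*y^2 + 2*x - 1

First, deg p = 2. A generic line meets the curve in up to 2 points.
Then, against the integer gridlines: one x-axis crossing is at x = -1; no y-intercept at any integer in the box.
Finally, matching integer coefficients to the picture gives p.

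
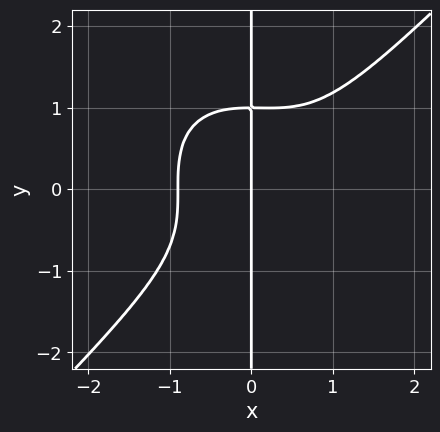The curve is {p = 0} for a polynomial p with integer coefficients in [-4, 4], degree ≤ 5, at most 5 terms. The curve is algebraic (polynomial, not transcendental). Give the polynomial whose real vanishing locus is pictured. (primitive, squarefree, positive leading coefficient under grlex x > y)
3*x^4 - 3*x*y^3 - x^3 + 3*x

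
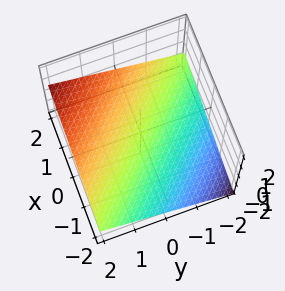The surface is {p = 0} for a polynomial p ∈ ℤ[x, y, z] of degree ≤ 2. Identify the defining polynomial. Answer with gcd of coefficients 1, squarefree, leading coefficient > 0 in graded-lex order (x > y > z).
x + y - 3*z - 2

The degree is 1 — the surface is flat (a plane).
Reading off the gridlines: it crosses the x-axis at the gridline x = 2; it meets the y-axis at y = 2 (among the integer gridlines).
Fitting integer coefficients to these (and the overall shape) gives p.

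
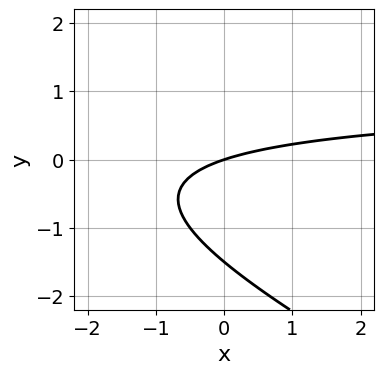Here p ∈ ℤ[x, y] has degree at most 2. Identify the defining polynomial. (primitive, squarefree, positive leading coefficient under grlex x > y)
1. deg p = 2. The shape is more complex than any degree-1 curve.
2. Reading off the gridlines: one x-axis crossing is at x = 0; it crosses the y-axis at the gridline y = 0.
3. These observations pin down the coefficients.

x*y + 2*y^2 - x + 3*y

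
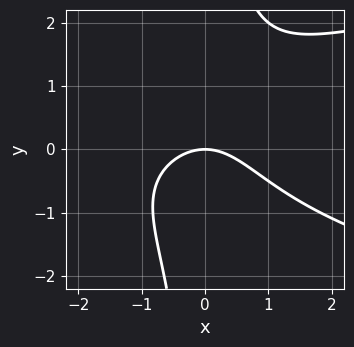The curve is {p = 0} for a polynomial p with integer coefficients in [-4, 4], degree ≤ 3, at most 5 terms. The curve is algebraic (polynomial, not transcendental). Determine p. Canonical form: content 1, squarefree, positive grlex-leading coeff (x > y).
Degree: a generic line meets the curve in up to 3 points, so deg p = 3.
Reading off the gridlines: one x-axis crossing is at x = 0; one y-axis crossing is at y = 0.
These observations pin down the coefficients.

2*x*y^2 - 2*x^2 - 3*y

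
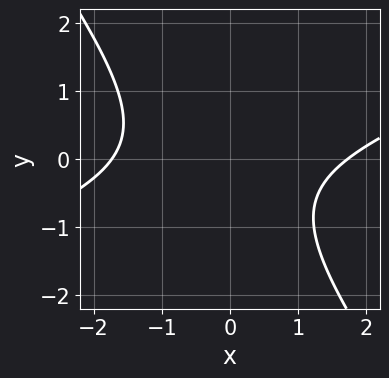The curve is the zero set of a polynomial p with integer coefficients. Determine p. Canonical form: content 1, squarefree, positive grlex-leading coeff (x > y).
x^2 - 2*x*y - 2*y^2 - y - 3

(a) deg p = 2.
(b) From the visible intercepts: the curve avoids every integer y-axis point in the box.
(c) Fitting integer coefficients to these (and the overall shape) gives p.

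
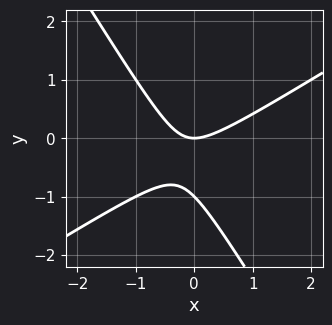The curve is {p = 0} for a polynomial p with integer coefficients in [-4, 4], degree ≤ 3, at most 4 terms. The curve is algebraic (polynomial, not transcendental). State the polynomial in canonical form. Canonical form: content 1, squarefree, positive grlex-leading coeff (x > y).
x^2 - x*y - y^2 - y

(a) The degree is 2 — the shape is more complex than any degree-1 curve.
(b) From the axis intercepts and sections: the y-axis gridline crossings are at y ∈ {-1, 0}; it meets the x-axis at x = 0 (among the integer gridlines).
(c) Solving for integer coefficients yields p as stated.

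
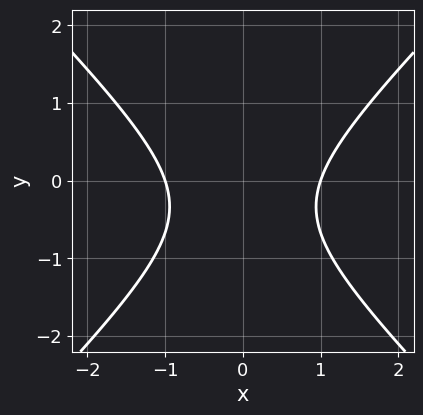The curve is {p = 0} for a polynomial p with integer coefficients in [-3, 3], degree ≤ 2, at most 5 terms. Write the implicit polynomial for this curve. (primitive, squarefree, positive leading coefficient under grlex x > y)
3*x^2 - 3*y^2 - 2*y - 3

First, the degree is 2 — no degree-1 curve has this shape.
Next, symmetries: it's symmetric under x → −x, forcing even powers of x.
Next, from the axis intercepts and sections: the x-axis gridline crossings are at x ∈ {-1, 1}; the curve avoids every integer y-axis point in the box.
Finally, assembling these constraints gives the stated polynomial.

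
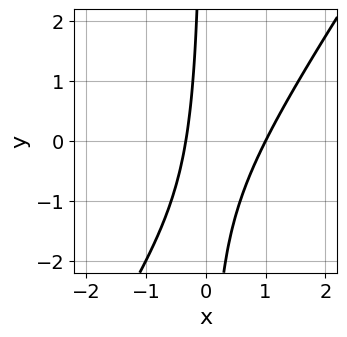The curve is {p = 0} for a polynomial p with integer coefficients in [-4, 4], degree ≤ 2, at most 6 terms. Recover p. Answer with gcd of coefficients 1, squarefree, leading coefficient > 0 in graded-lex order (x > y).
(a) The degree is 2 — no degree-1 curve has this shape.
(b) From the visible intercepts: it misses every integer gridline on the y-axis; it meets the x-axis at x = 1 (among the integer gridlines).
(c) The integer polynomial consistent with all of this is the stated p.

3*x^2 - 2*x*y - 2*x - 1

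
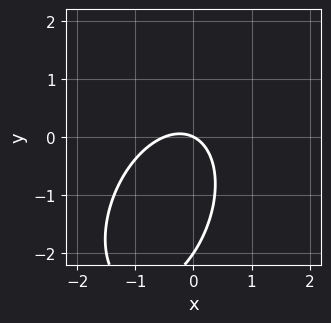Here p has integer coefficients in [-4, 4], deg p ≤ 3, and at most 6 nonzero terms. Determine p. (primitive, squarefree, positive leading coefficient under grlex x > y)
First, deg p = 2. The shape is more complex than any degree-1 curve.
Then, from the axis intercepts and sections: it crosses the x-axis at the gridline x = 0; the y-axis gridline crossings are at y ∈ {-2, 0}.
Finally, matching integer coefficients to the picture gives p.

2*x^2 - x*y + y^2 + x + 2*y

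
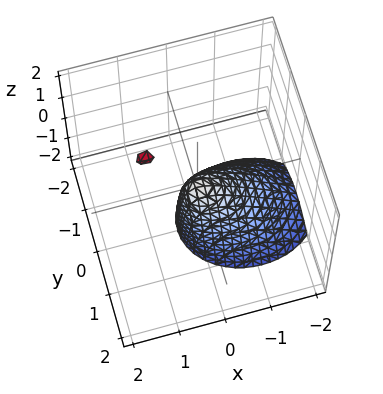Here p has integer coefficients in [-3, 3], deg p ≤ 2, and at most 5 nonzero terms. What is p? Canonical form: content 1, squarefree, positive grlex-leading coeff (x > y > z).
1. deg p = 2. No degree-1 surface has this shape.
2. Reading off the gridlines: it meets the y-axis at y = 0 (among the integer gridlines); it crosses the z-axis at the gridline z = 0; it crosses the x-axis at the gridline x = 0.
3. Putting this together gives p.

2*x^2 - 2*x*z + 3*y^2 + z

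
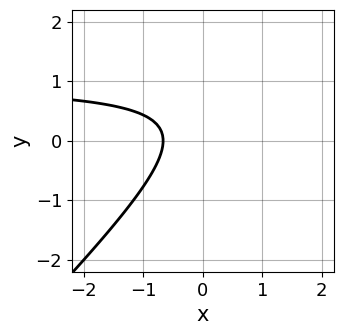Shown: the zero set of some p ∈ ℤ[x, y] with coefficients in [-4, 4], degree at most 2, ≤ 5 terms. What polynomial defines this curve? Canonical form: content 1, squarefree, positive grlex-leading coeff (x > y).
3*x*y - 3*y^2 - 3*x + 2*y - 2

(a) The degree is 2 — the shape is more complex than any degree-1 curve.
(b) From the axis intercepts and sections: it misses every integer gridline on the y-axis.
(c) These observations pin down the coefficients.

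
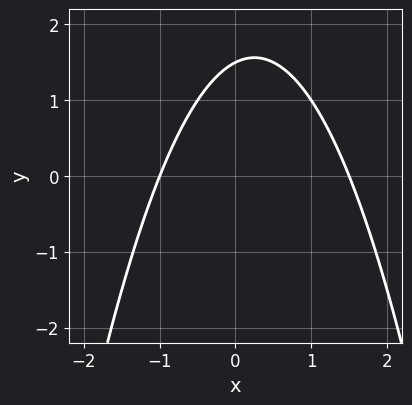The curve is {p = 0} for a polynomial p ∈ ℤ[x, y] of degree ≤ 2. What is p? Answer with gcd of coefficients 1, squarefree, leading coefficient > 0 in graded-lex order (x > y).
(a) deg p = 2.
(b) From the axis intercepts and sections: it meets the x-axis at x = -1 (among the integer gridlines).
(c) The integer polynomial consistent with all of this is the stated p.

2*x^2 - x + 2*y - 3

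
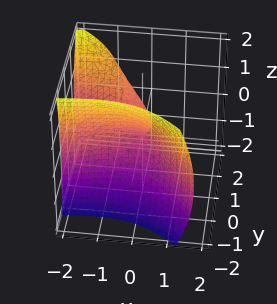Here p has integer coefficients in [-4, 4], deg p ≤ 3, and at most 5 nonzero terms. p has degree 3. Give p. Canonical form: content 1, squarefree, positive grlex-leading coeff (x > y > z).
3*x*y^2 + 2*y^3 + 2*x^2 - 2*y^2 + 2*z^2

I count 2 distinct pieces. Treating them together as one polynomial.
The degree is 3 — a generic line meets the surface in up to 3 points.
From the axis intercepts and sections: among the integer gridlines, it crosses the y-axis at y ∈ {0, 1}; it crosses the z-axis at the gridline z = 0; it meets the x-axis at x = 0 (among the integer gridlines).
Matching integer coefficients to the picture gives p.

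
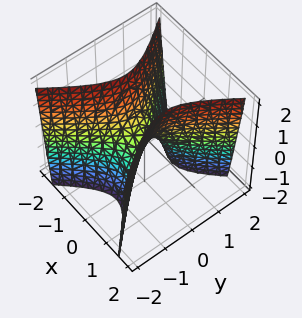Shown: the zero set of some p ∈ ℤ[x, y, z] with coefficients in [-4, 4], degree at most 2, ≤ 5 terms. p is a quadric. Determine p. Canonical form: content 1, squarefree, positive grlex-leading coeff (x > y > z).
3*x^2 - 2*y^2 - z

(a) The degree is 2 — a saddle surface; a quadric.
(b) Symmetries: mirror symmetry x ↦ −x ⇒ only even powers of x; the y ↦ −y reflection is a symmetry, so y appears only in even powers.
(c) Checking where it meets the axes: one x-axis crossing is at x = 0; one z-axis crossing is at z = 0.
(d) Together with the visible shape, these determine p as stated.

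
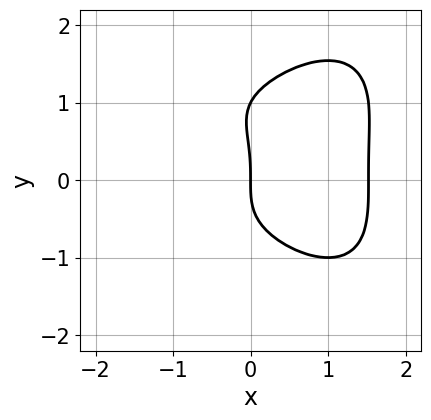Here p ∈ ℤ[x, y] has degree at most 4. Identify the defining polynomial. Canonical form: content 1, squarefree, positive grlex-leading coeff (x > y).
x^4 + y^4 - y^3 - x^2 - 2*x

First, the degree is 4 — no degree-3 curve has this shape.
Next, reading off the gridlines: it crosses the x-axis at the gridline x = 0; among the integer gridlines, it crosses the y-axis at y ∈ {0, 1}.
Finally, the integer polynomial consistent with all of this is the stated p.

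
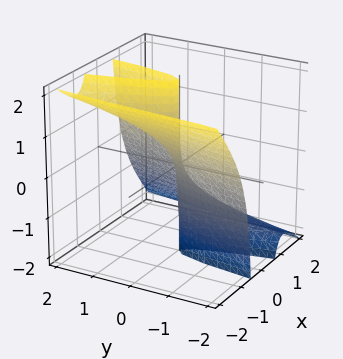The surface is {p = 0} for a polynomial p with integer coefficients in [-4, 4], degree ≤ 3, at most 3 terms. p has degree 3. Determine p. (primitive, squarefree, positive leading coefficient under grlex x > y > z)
1. Degree: no degree-2 surface has this shape, so deg p = 3.
2. Against the integer gridlines: one y-axis crossing is at y = 0; every point of the z-axis in the box is on the surface.
3. Together with the visible shape, these determine p as stated.

3*x^3 + 3*x^2*z - y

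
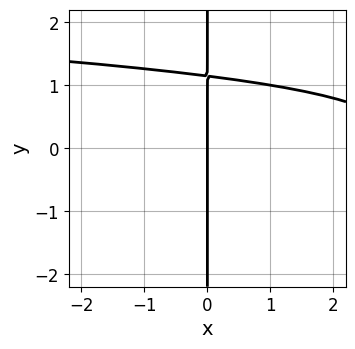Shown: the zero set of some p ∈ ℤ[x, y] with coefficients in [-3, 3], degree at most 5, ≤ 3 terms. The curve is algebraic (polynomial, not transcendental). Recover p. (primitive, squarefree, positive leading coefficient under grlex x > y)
deg p = 4. The shape is more complex than any degree-3 curve.
Observable constraints: it crosses the x-axis at the gridline x = 0; every point of the y-axis in the box is on the curve.
Solving for integer coefficients yields p as stated.

2*x*y^3 + x^2 - 3*x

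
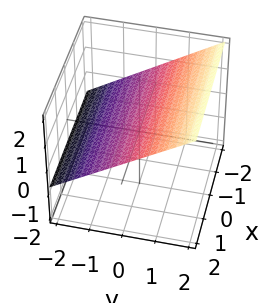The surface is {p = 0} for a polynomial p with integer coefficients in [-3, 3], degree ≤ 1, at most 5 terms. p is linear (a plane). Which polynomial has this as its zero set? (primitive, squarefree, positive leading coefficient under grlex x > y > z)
2*y - 3*z + 2

deg p = 1.
From the axis intercepts and sections: it misses every integer gridline on the x-axis; it meets the y-axis at y = -1 (among the integer gridlines).
Matching integer coefficients to the picture gives p.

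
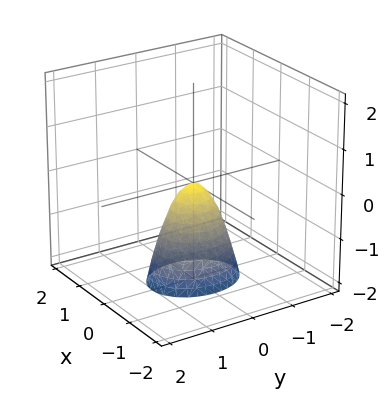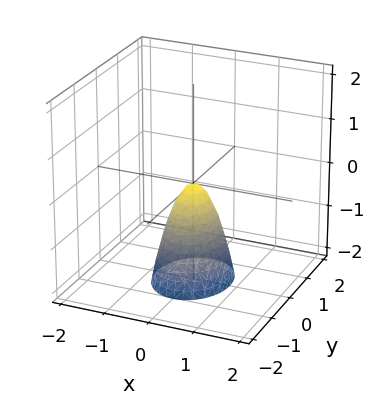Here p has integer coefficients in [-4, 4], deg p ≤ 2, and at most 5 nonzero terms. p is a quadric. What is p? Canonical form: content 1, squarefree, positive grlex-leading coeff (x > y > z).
First, deg p = 2. A single bowl opening along one axis; a quadric.
Next, symmetries: it's symmetric under x → −x, forcing even powers of x; the y ↦ −y reflection is a symmetry, so y appears only in even powers.
Then, from the axis intercepts and sections: one x-axis crossing is at x = 0; one y-axis crossing is at y = 0.
Finally, assembling these constraints gives the stated polynomial.

3*x^2 + 2*y^2 + z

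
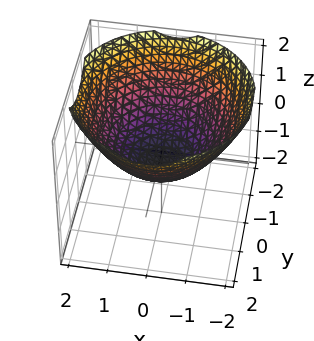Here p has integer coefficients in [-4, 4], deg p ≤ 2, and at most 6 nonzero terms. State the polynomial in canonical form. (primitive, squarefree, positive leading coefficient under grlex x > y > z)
x^2 + y^2 - 2*z - 1

(a) deg p = 2.
(b) Symmetry: every cross-section ⟂ z is a circle, so x, y appear only via x² + y².
(c) Observable constraints: among the integer gridlines, it crosses the x-axis at x ∈ {-1, 1}; a circular section at z = 1 has radius between 1 and 2.
(d) Putting this together gives p.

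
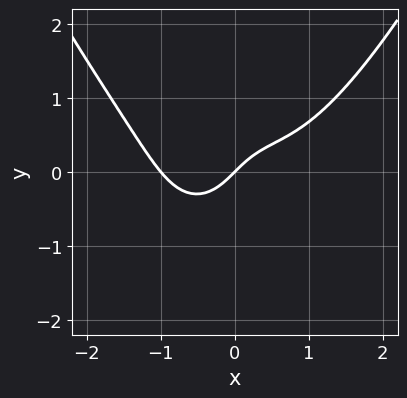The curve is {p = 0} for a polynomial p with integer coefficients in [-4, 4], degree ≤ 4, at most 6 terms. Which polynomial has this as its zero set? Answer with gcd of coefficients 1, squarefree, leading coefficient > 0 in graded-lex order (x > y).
2*x^4 - 3*x^2*y - 2*y^3 + 2*x - 2*y

The degree is 4 — the shape is more complex than any degree-3 curve.
From the visible intercepts: among the integer gridlines, it crosses the x-axis at x ∈ {-1, 0}; it meets the y-axis at y = 0 (among the integer gridlines).
Matching integer coefficients to the picture gives p.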